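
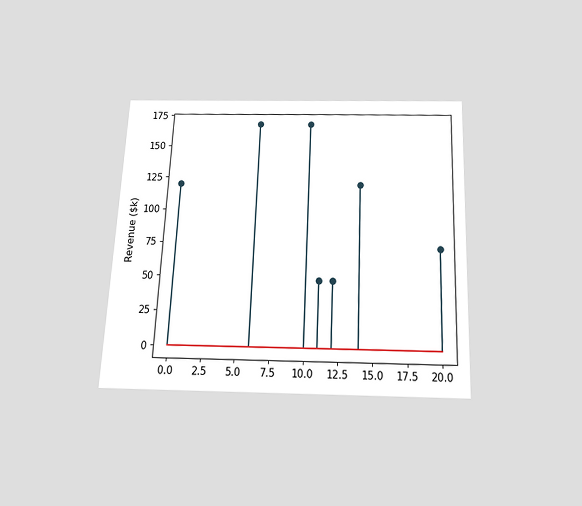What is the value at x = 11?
The chart is tilted about 3° clockwise and viewed slightly from below. The stem at x=11 reaches $48k.

$48k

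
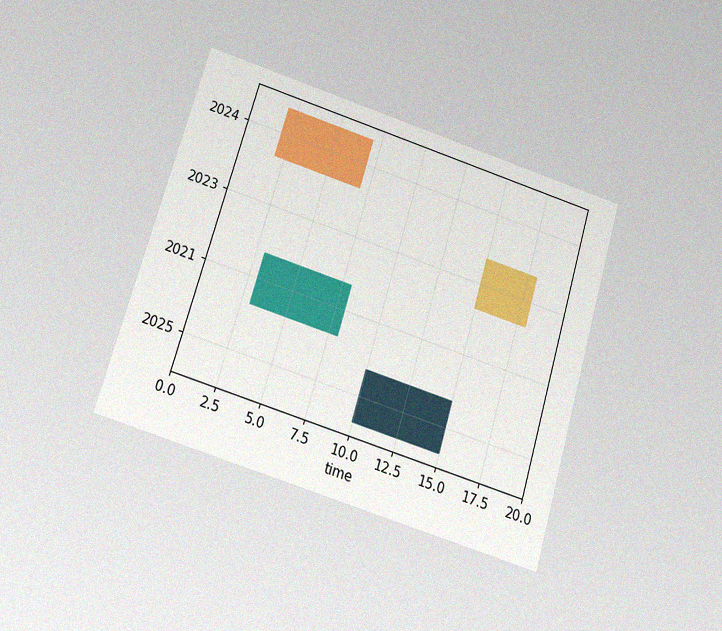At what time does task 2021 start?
The chart is tilted about 17° clockwise and viewed slightly from below, with some photo noise. The 2021 bar begins at t=3.

3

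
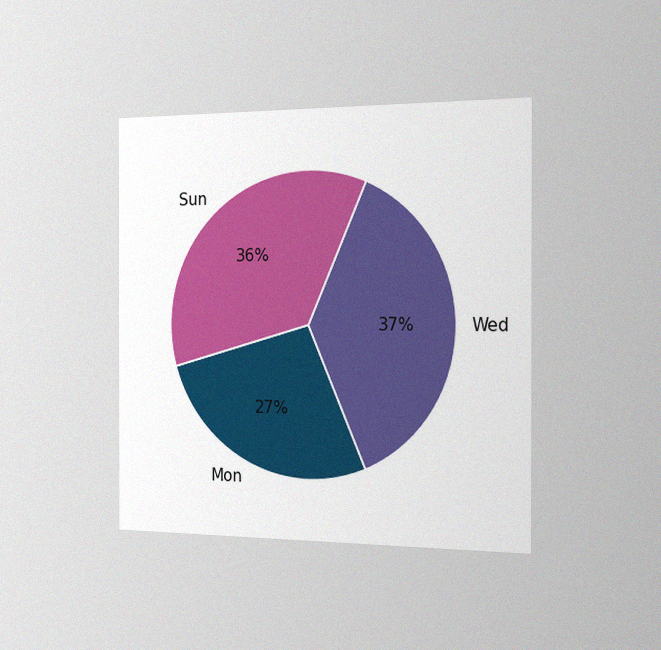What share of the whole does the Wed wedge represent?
37%

The chart is viewed slightly from the right, with some photo noise. The Wed slice takes up 37% of the pie.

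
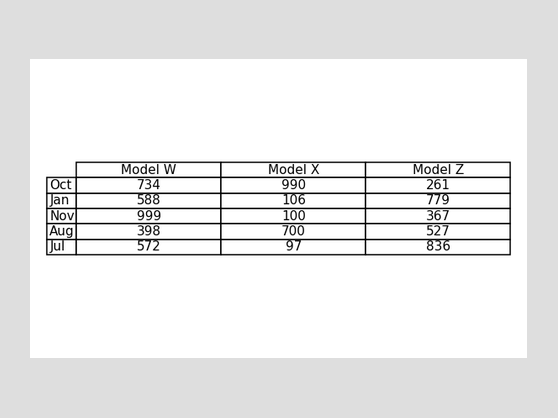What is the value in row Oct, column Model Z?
261

The (Oct, Model Z) cell reads 261.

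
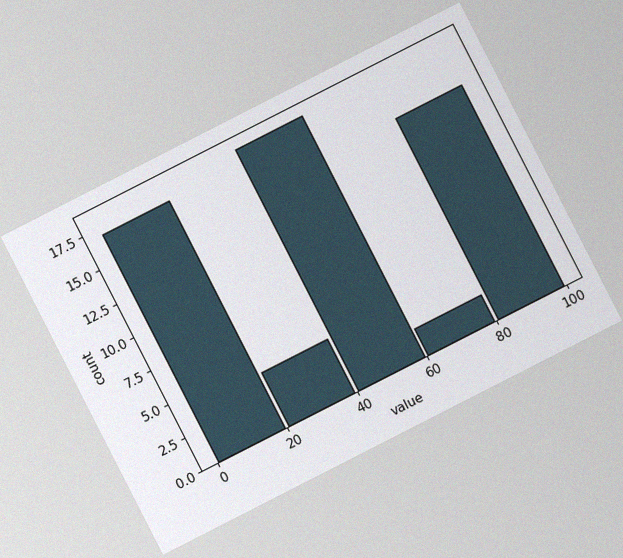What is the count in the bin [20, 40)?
4

The chart is tilted about 27° counter-clockwise, with some photo noise. The [20, 40) bin has height 4.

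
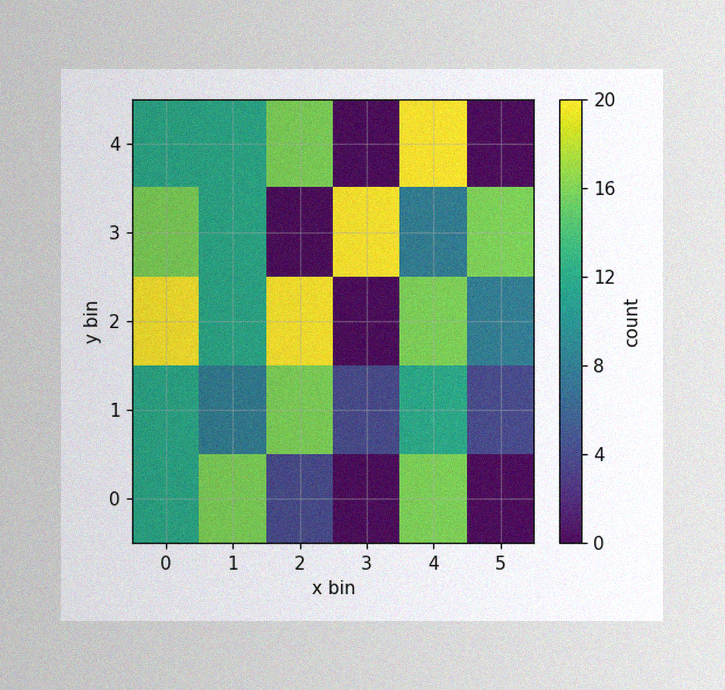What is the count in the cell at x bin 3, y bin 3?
The image has some photo noise and uneven lighting. Matching the cell (3, 3) against the colorbar gives 20.

20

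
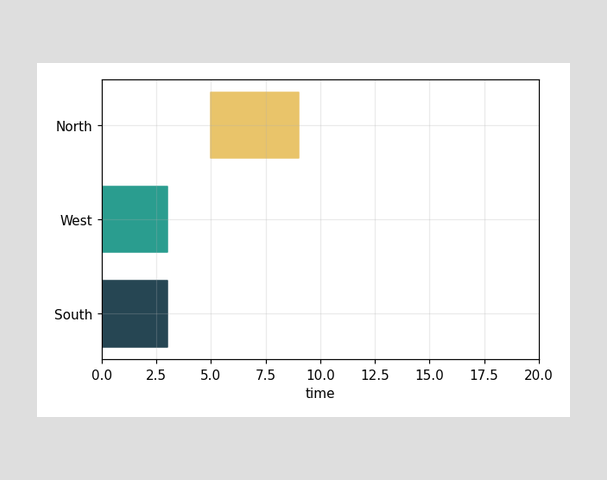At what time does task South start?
The South bar begins at t=0.

0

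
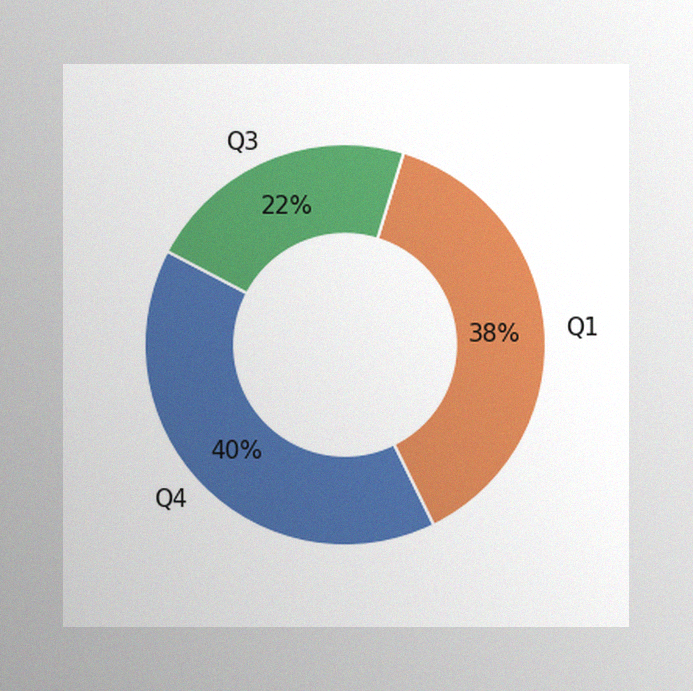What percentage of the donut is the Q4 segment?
The image has some photo noise and uneven lighting. The Q4 segment takes up 40% of the ring.

40%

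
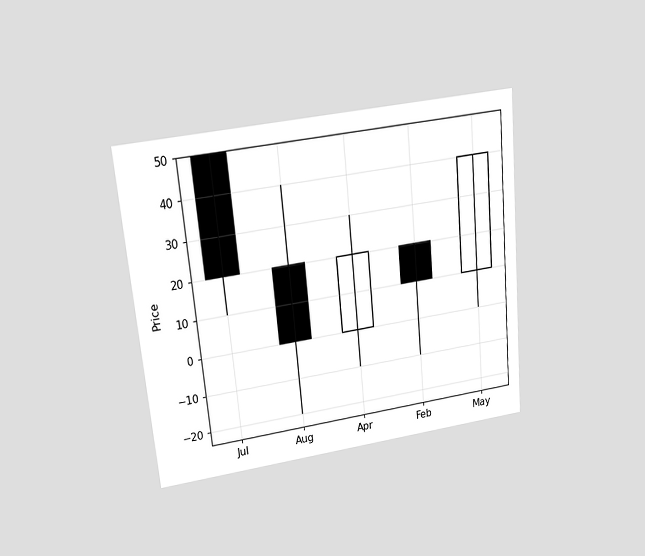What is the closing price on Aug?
The chart is tilted about 5° counter-clockwise and viewed slightly from above. The Aug candle closes at 0.

0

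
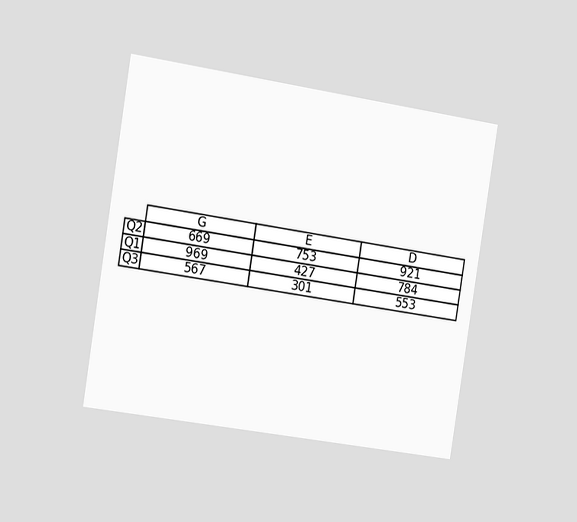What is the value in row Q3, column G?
The chart is tilted about 9° clockwise and viewed slightly from the left. The (Q3, G) cell reads 567.

567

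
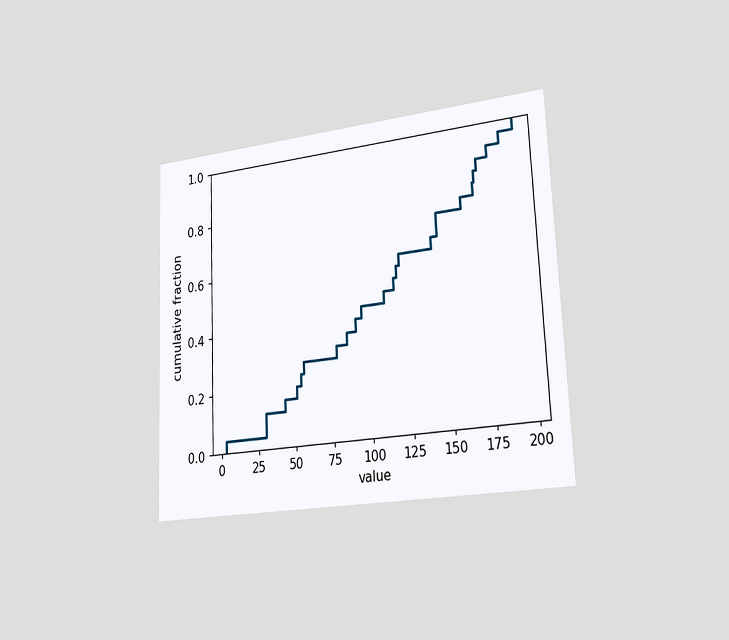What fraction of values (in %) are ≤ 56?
The chart is tilted about 2° counter-clockwise and viewed slightly from the right. At x=56 the ECDF step is at 28%.

28%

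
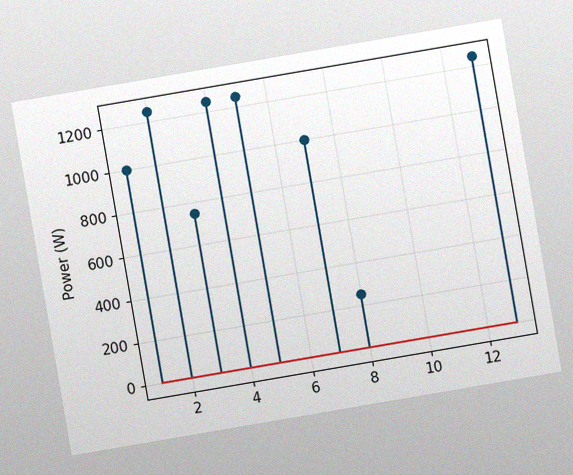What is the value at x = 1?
1000W

The chart is tilted about 10° counter-clockwise, with some photo noise. The stem at x=1 reaches 1000W.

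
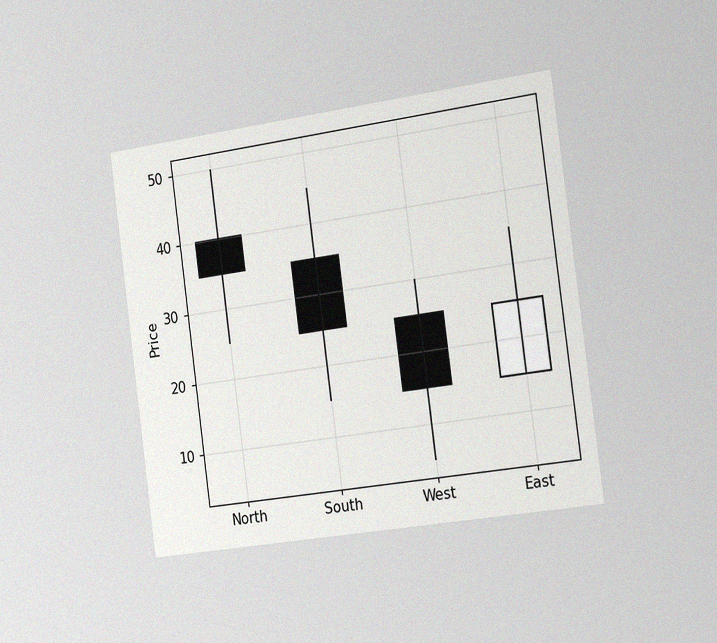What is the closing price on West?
15

The chart is tilted about 8° counter-clockwise and viewed slightly from the right, with some photo noise. The West candle closes at 15.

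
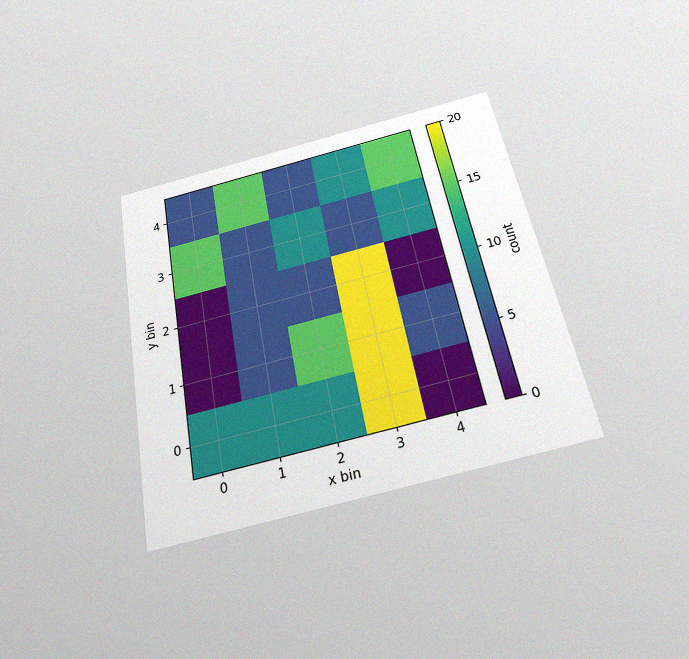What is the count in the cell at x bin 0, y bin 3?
15

The chart is tilted about 10° counter-clockwise and viewed slightly from below, with some photo noise. Matching the cell (0, 3) against the colorbar gives 15.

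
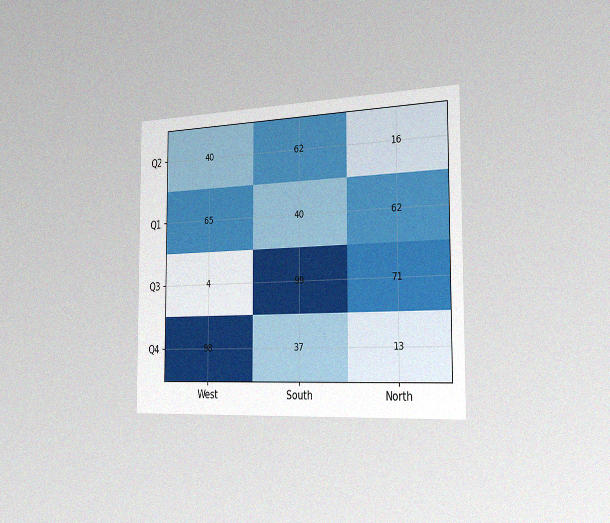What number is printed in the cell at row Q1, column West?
The chart is viewed slightly from the right, with some photo noise. The (Q1, West) cell reads 65.

65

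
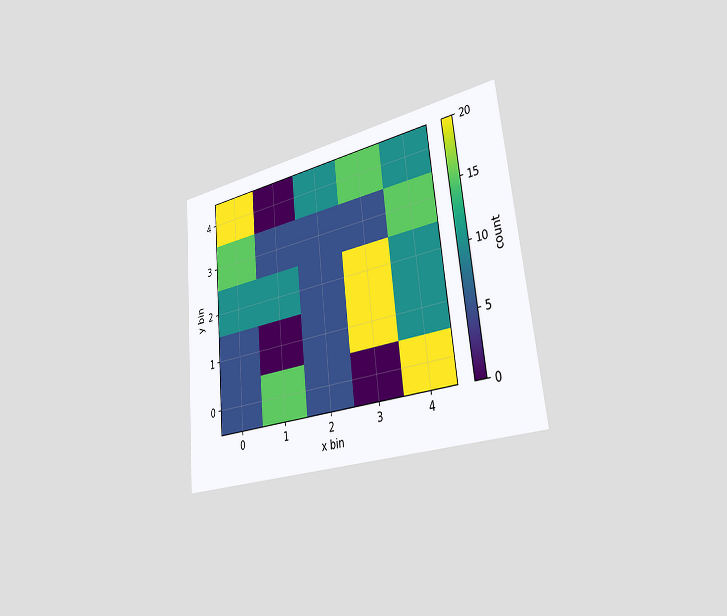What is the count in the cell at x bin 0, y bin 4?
20

The chart is tilted about 6° counter-clockwise and viewed slightly from the right. Matching the cell (0, 4) against the colorbar gives 20.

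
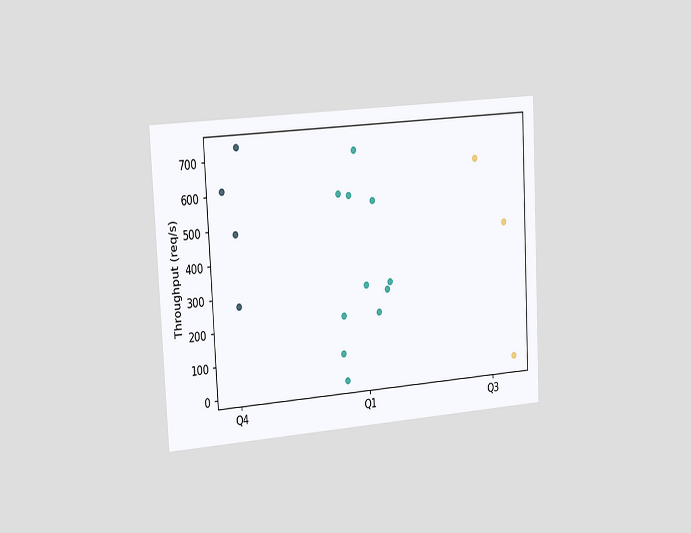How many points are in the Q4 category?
The chart is tilted about 3° counter-clockwise and viewed slightly from the left. Counting the markers in the Q4 column gives 4.

4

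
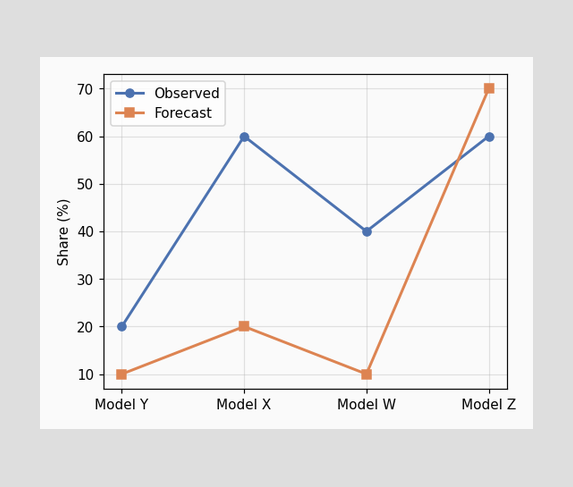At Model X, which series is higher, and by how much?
At Model X, Observed sits above the other line by 40%.

Observed, by 40%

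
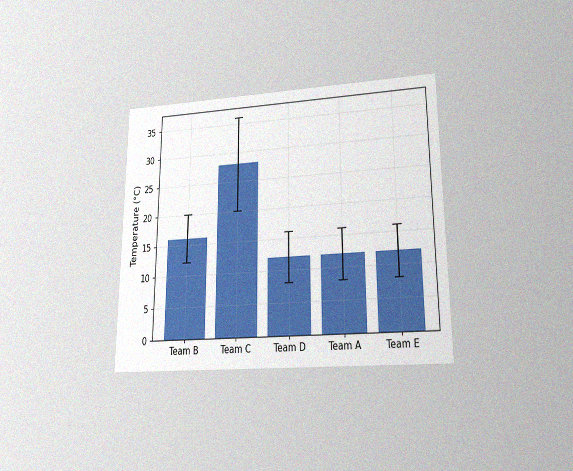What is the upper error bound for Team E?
The chart is viewed at a slight angle, with some photo noise. The Team E bar's upper whisker reaches 16°C.

16°C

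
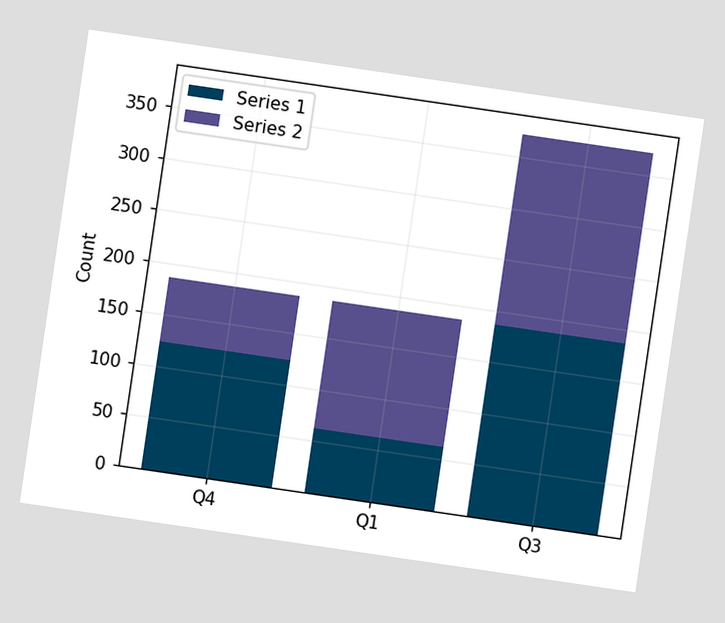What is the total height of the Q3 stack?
372

The chart is tilted about 8° clockwise. The Q3 stack's top reaches 372 on the y-axis.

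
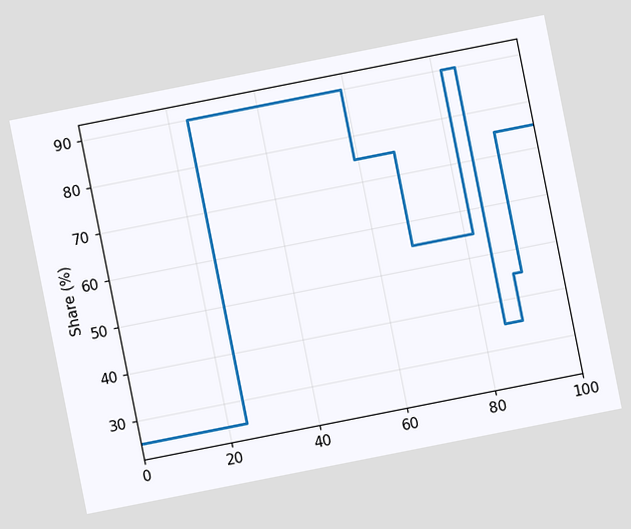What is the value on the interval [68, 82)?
55%

The chart is tilted about 11° counter-clockwise. On [68, 82) the step sits at 55%.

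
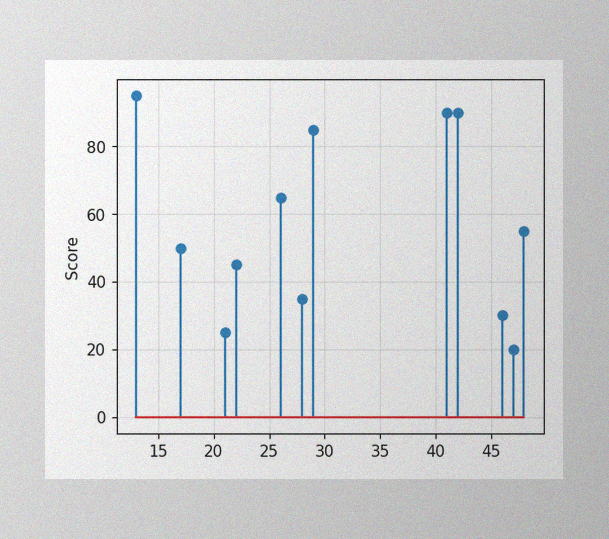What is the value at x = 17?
50

The image has some photo noise and uneven lighting. The stem at x=17 reaches 50.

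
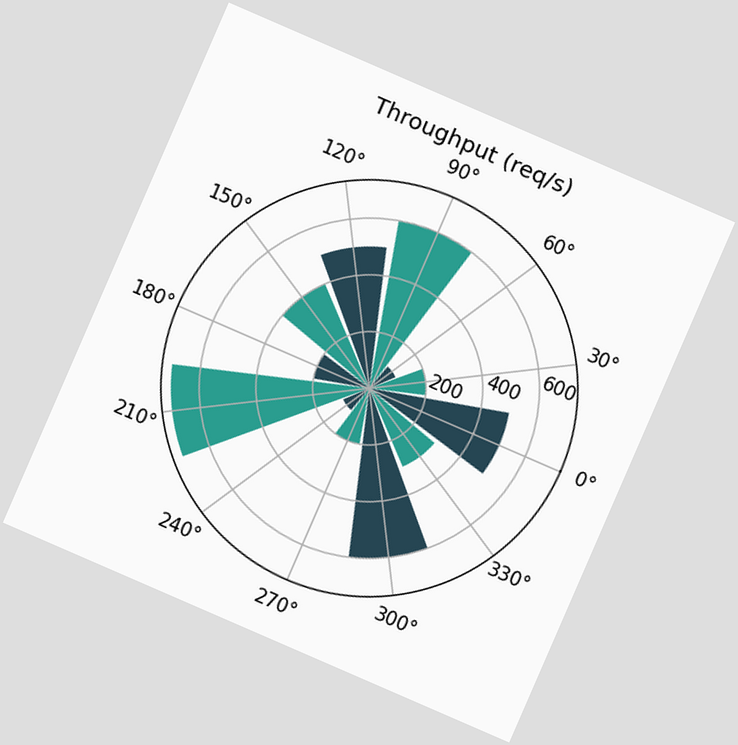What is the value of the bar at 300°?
The chart is tilted about 23° clockwise. The bar at 300° reaches 600req/s on the radial axis.

600req/s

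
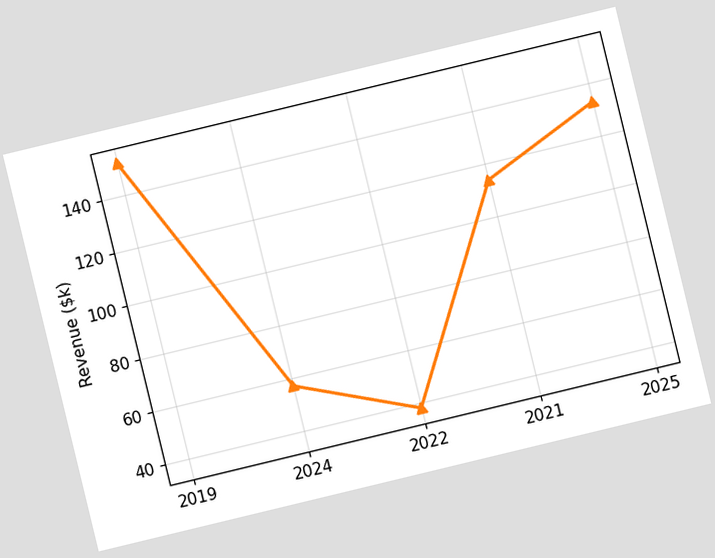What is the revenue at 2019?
$152k

The chart is tilted about 14° counter-clockwise. At 2019, the line is at $152k.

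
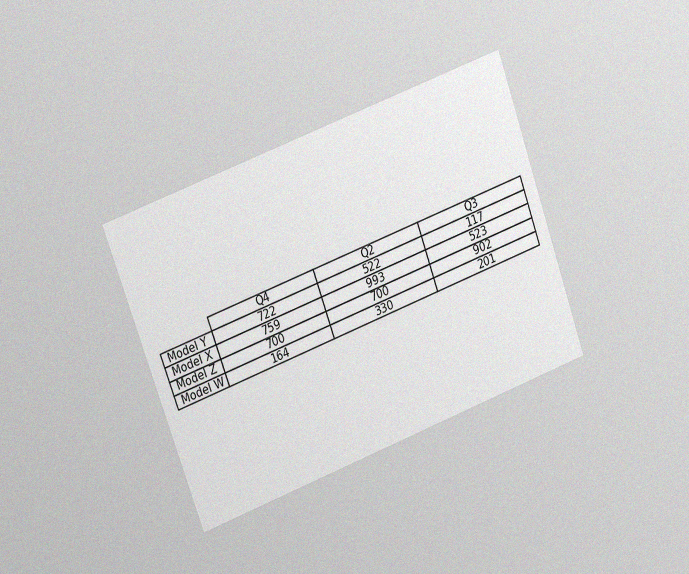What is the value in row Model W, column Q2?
The chart is tilted about 20° counter-clockwise and viewed at a slight angle, with some photo noise. The (Model W, Q2) cell reads 330.

330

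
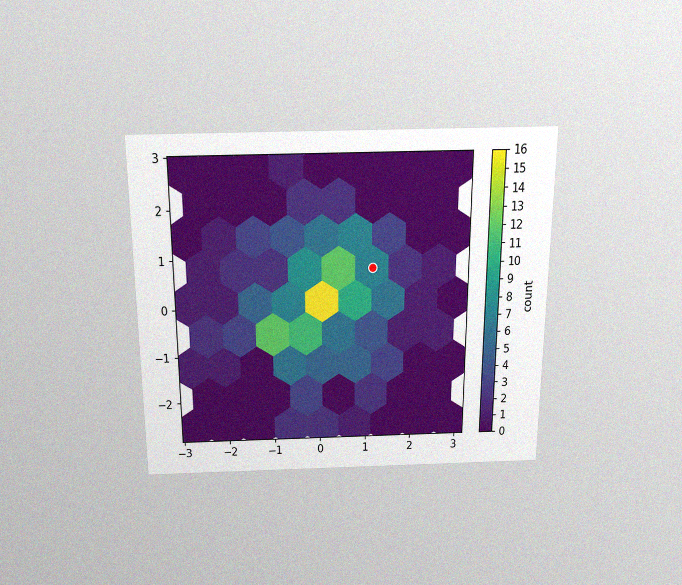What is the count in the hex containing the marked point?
The chart is viewed slightly from above, with some photo noise. The marked hex reads 7 on the colorbar.

7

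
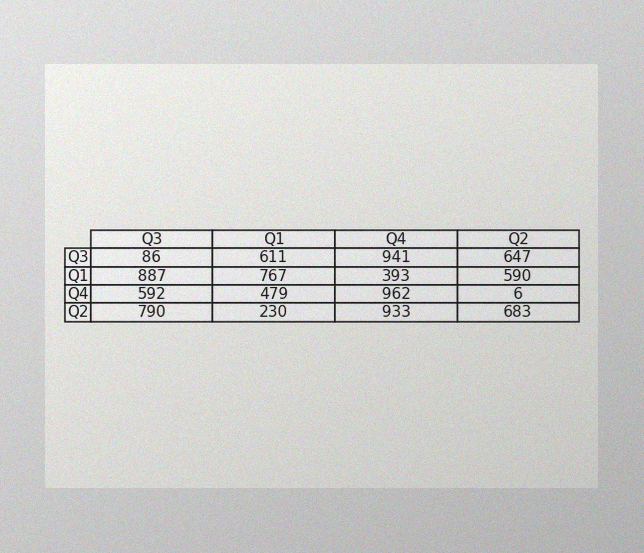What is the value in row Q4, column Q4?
The image has some photo noise and uneven lighting. The (Q4, Q4) cell reads 962.

962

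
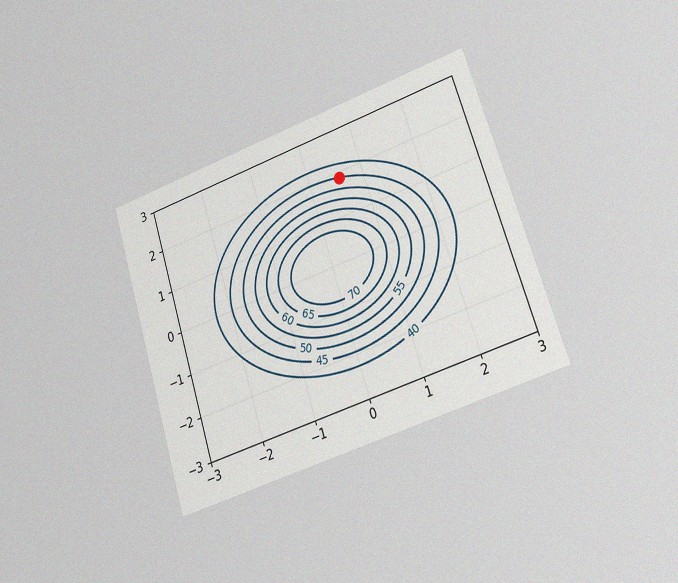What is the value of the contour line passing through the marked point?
The chart is tilted about 18° counter-clockwise and viewed at a slight angle, with some photo noise. The marked point sits on the contour labelled 45.

45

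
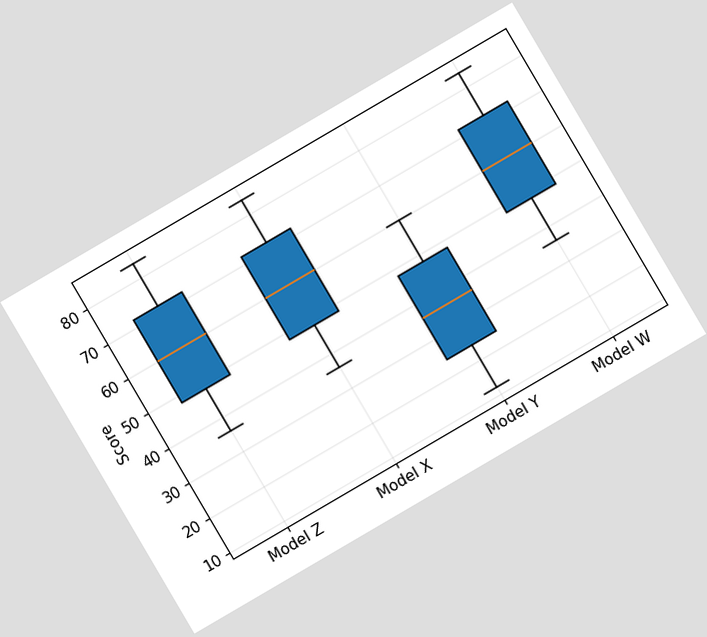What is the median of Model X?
60

The chart is tilted about 30° counter-clockwise. The median line in the Model X box sits at 60.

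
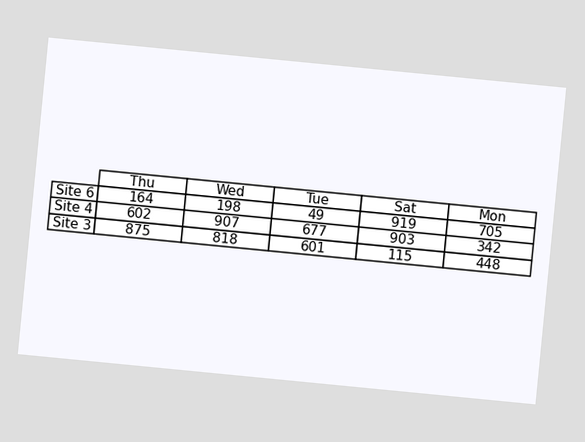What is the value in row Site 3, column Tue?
601

The chart is tilted about 6° clockwise. The (Site 3, Tue) cell reads 601.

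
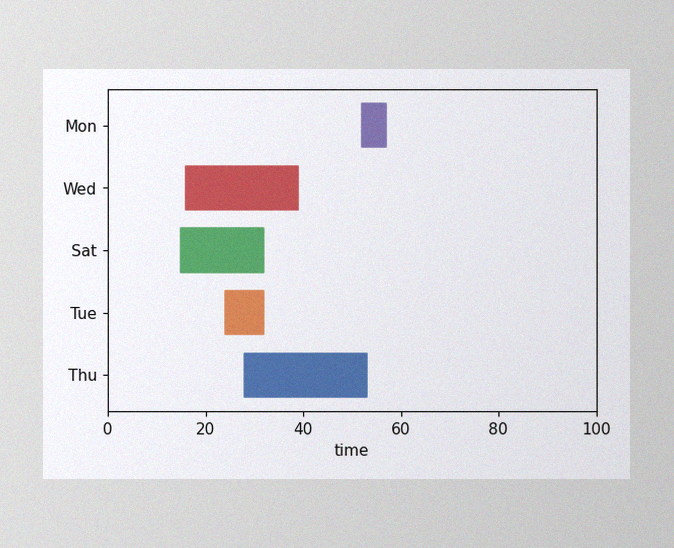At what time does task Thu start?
The image has some photo noise and uneven lighting. The Thu bar begins at t=28.

28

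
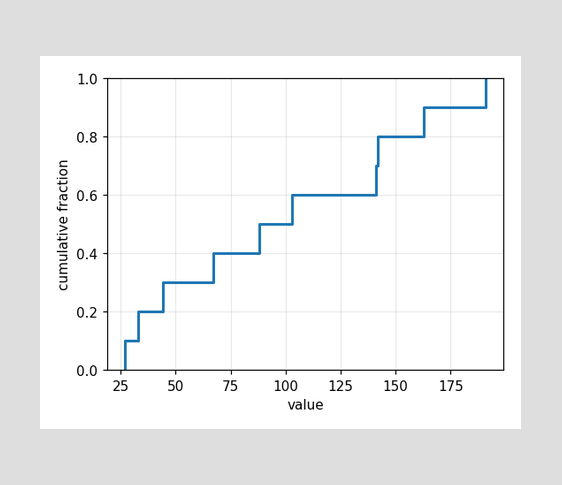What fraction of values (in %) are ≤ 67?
At x=67 the ECDF step is at 40%.

40%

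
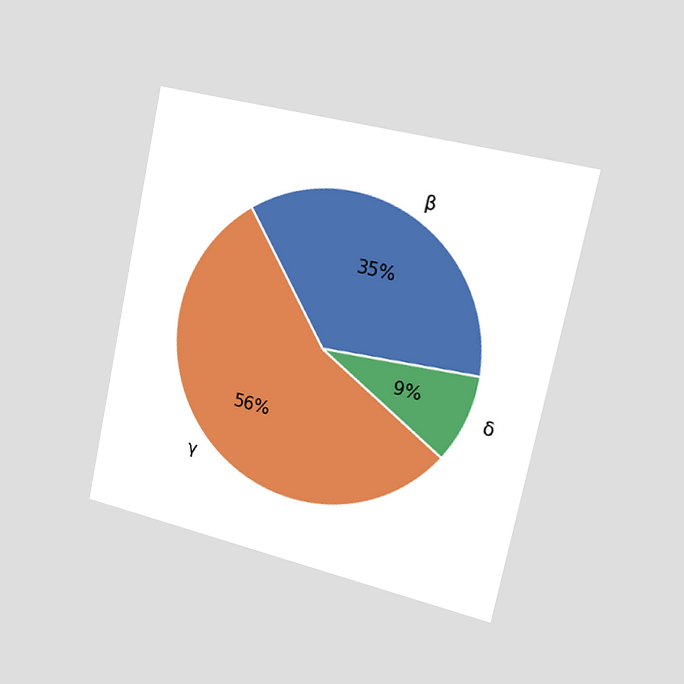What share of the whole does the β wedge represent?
The chart is tilted about 12° clockwise and viewed slightly from the right. The β slice takes up 35% of the pie.

35%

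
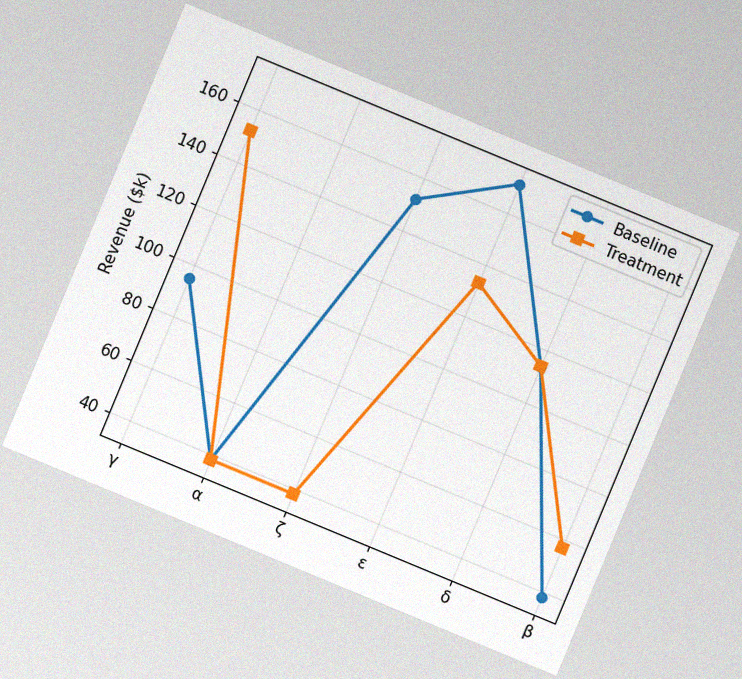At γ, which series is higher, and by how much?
The chart is tilted about 23° clockwise, with some photo noise. At γ, Treatment sits above the other line by $57k.

Treatment, by $57k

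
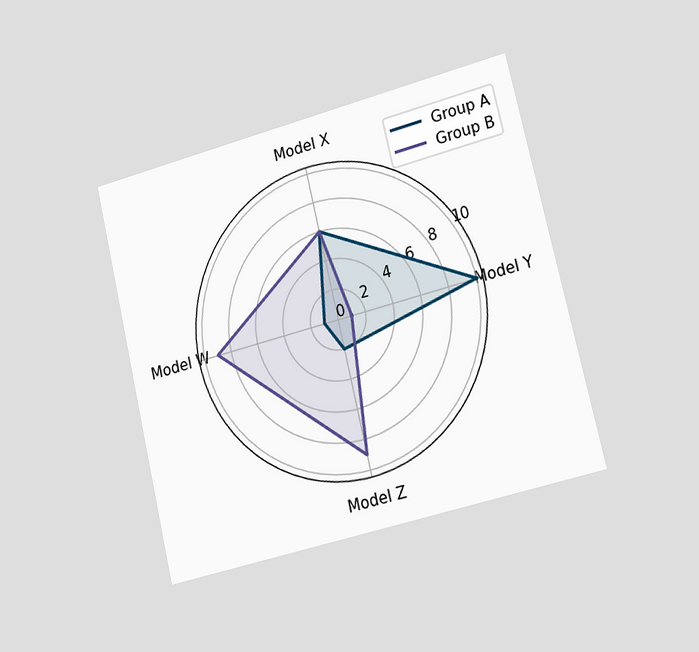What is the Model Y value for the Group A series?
The chart is tilted about 13° counter-clockwise and viewed slightly from the right. On the Model Y axis, Group A reaches 10.

10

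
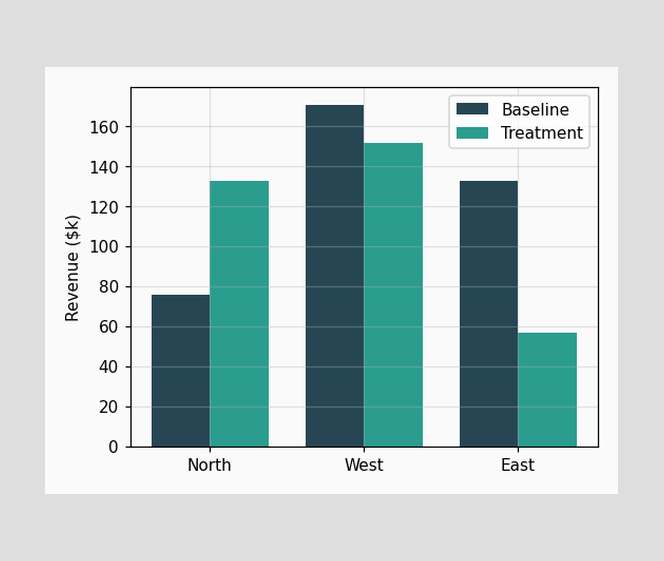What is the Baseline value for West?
$171k

The Baseline bar at West reaches $171k on the y-axis.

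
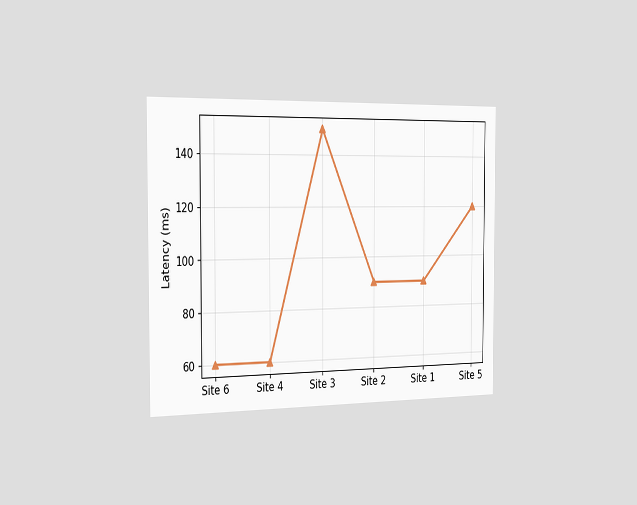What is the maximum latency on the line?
150ms

The chart is viewed slightly from the left. The highest point is at Site 3, and reading across to the y-axis gives 150ms.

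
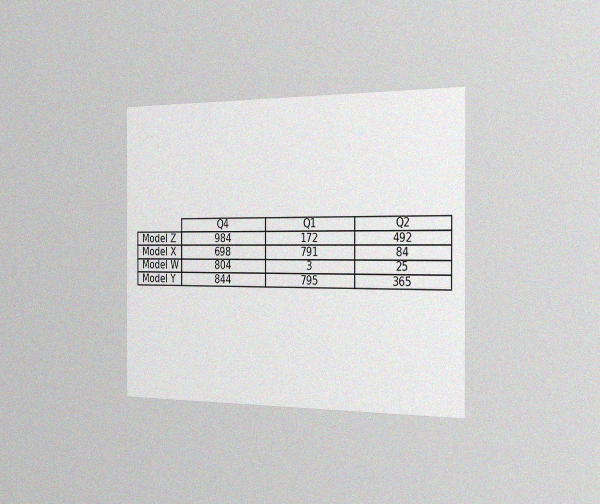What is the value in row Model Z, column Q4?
984

The chart is viewed slightly from the right, with some photo noise. The (Model Z, Q4) cell reads 984.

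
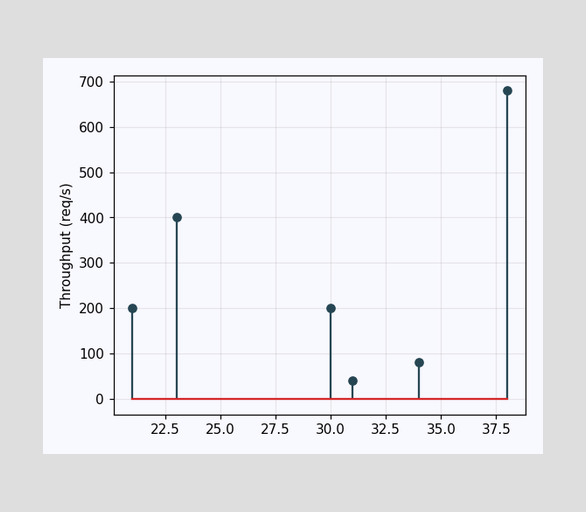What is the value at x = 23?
400req/s

The stem at x=23 reaches 400req/s.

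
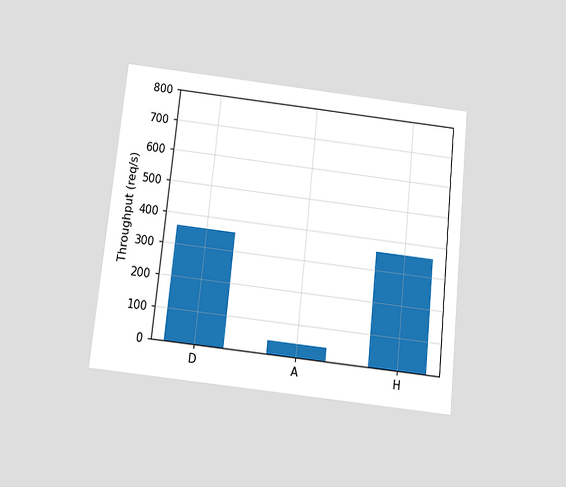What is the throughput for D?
360req/s

The chart is tilted about 6° clockwise and viewed slightly from below. Reading along the chart's y-axis, the D bar reaches 360req/s.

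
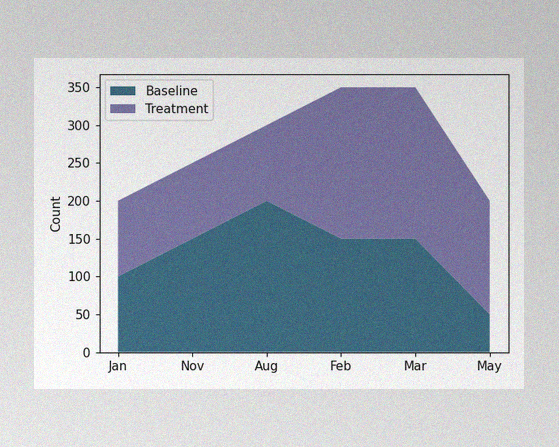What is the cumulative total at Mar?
The image has some photo noise and uneven lighting. The stacked total at Mar reaches 350.

350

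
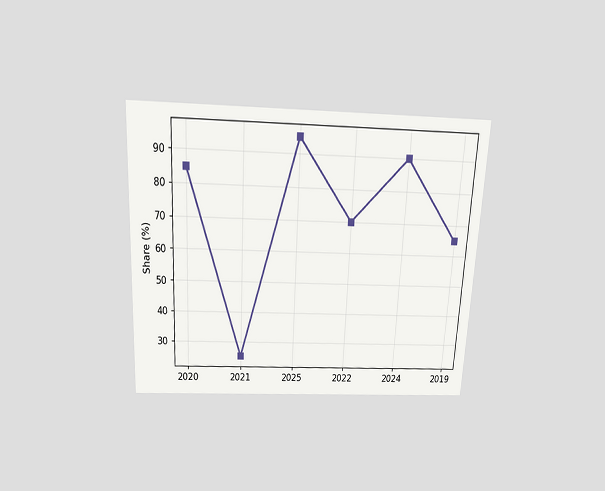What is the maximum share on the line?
The chart is tilted about 3° clockwise and viewed slightly from above. The highest point is at 2025, and reading across to the y-axis gives 95%.

95%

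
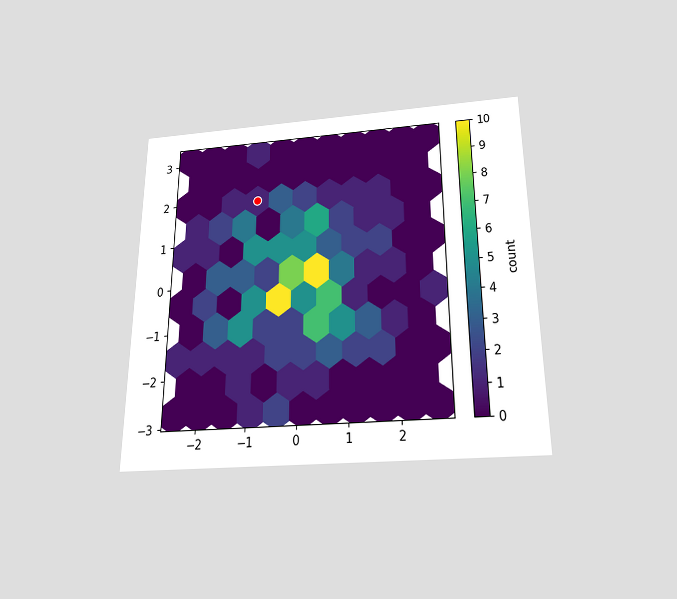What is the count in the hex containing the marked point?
1

The chart is viewed slightly from below. The marked hex reads 1 on the colorbar.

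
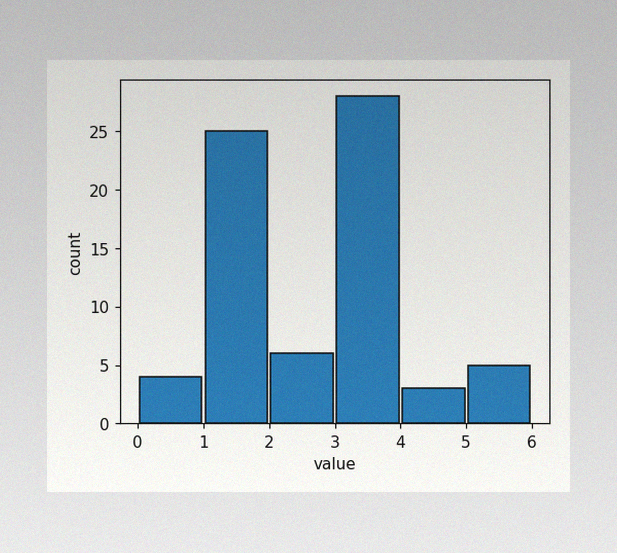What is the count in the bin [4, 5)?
The image has some photo noise and uneven lighting. The [4, 5) bin has height 3.

3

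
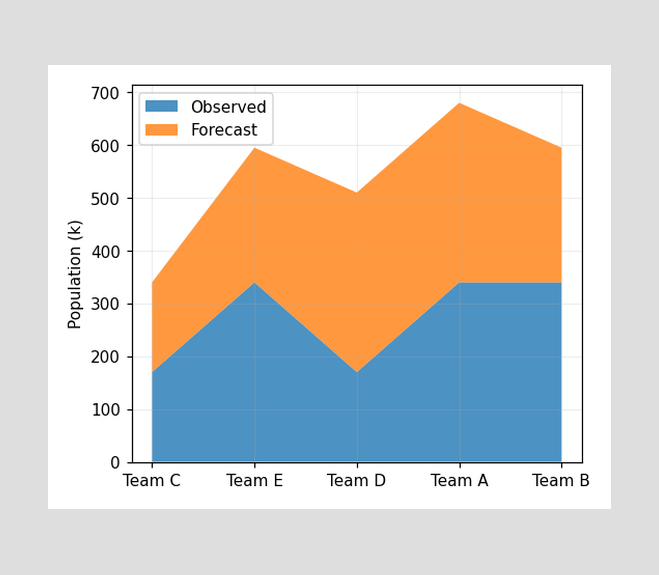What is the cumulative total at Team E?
595k

The stacked total at Team E reaches 595k.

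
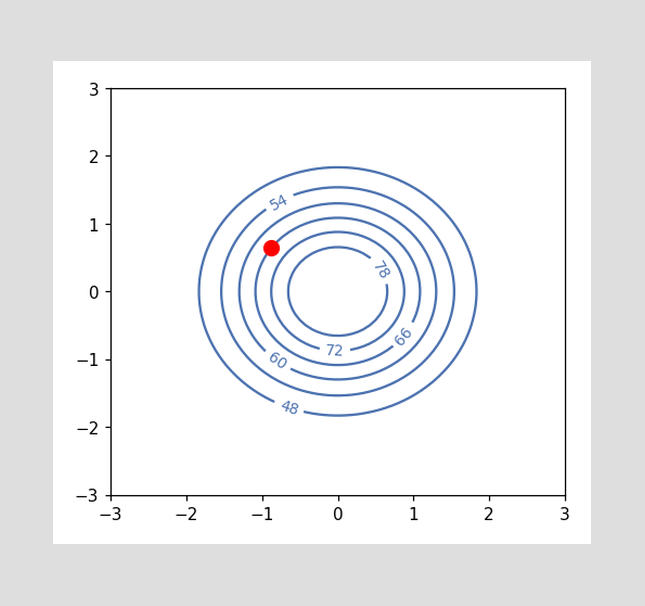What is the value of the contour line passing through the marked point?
66

The marked point sits on the contour labelled 66.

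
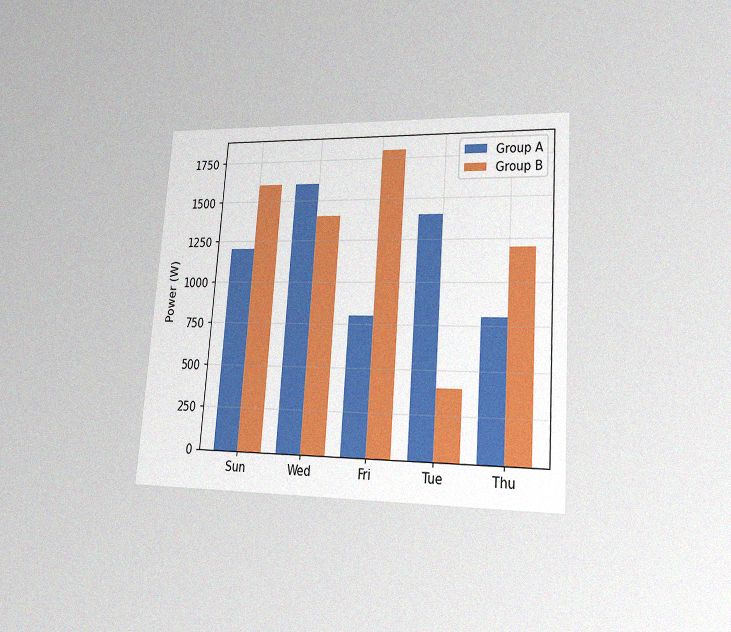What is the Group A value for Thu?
800W

The chart is tilted about 4° clockwise and viewed at a slight angle, with some photo noise. The Group A bar at Thu reaches 800W on the y-axis.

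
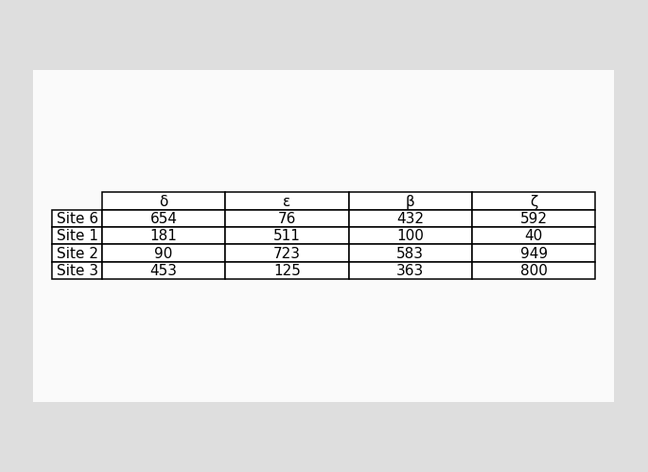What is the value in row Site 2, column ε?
723

The (Site 2, ε) cell reads 723.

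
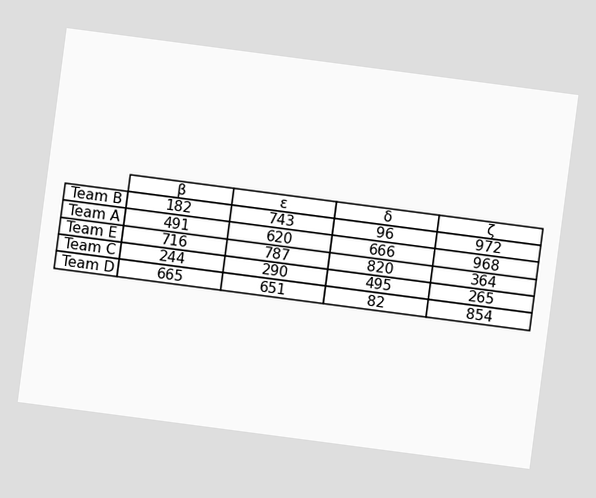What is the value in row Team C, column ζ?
265

The chart is tilted about 7° clockwise. The (Team C, ζ) cell reads 265.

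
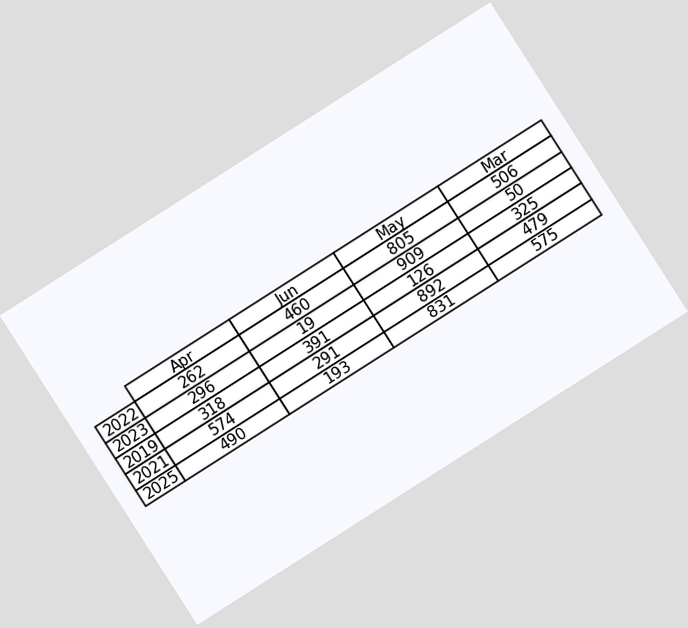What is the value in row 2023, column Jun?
The chart is tilted about 33° counter-clockwise. The (2023, Jun) cell reads 19.

19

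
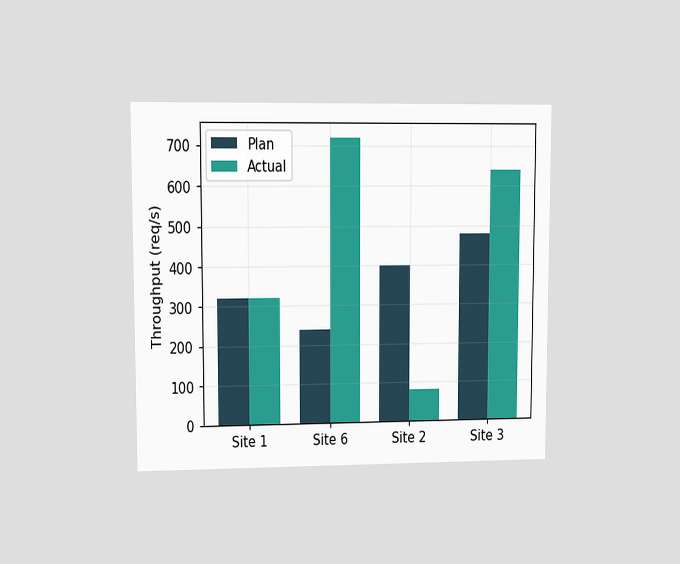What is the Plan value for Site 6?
240req/s

The chart is viewed at a slight angle. The Plan bar at Site 6 reaches 240req/s on the y-axis.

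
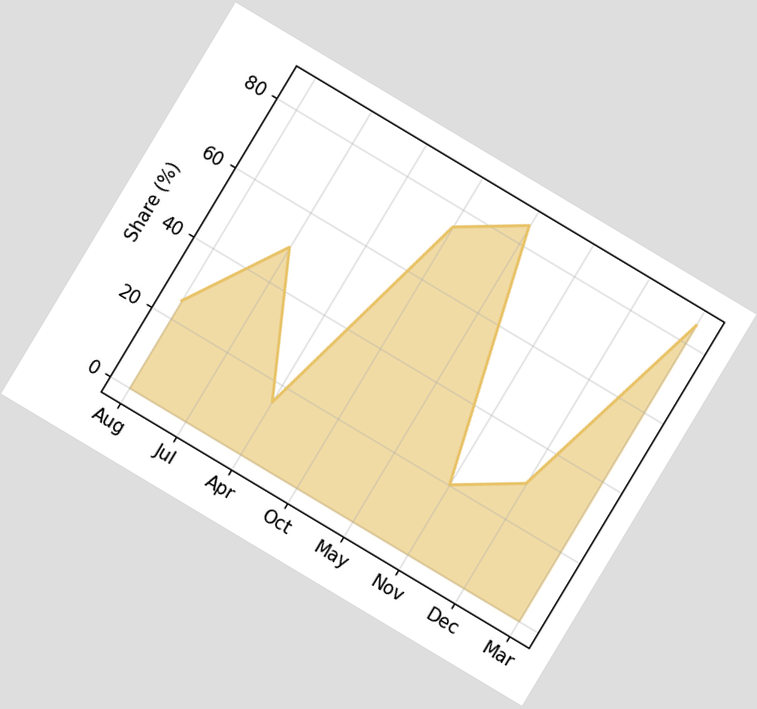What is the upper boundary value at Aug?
25%

The chart is tilted about 31° clockwise. At Aug the upper boundary is at 25%.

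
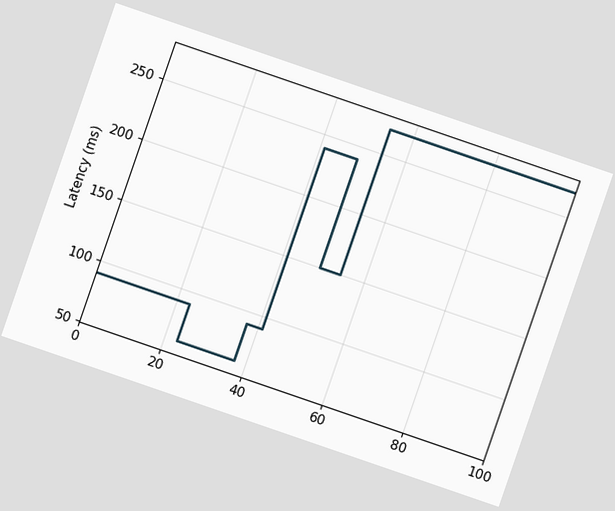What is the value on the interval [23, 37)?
The chart is tilted about 19° clockwise. On [23, 37) the step sits at 60ms.

60ms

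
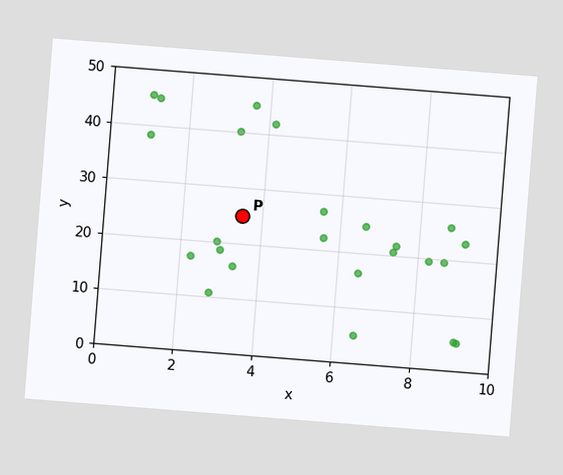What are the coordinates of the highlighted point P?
The chart is tilted about 4° clockwise. Following the gridlines from P to each axis, P sits at (3.5, 25).

(3.5, 25)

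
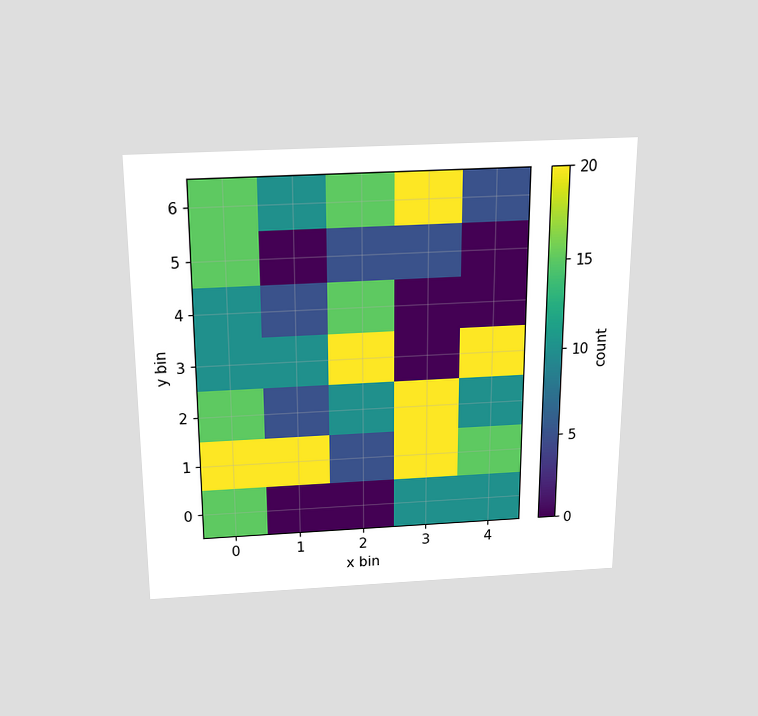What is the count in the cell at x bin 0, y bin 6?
The chart is viewed slightly from above. Matching the cell (0, 6) against the colorbar gives 15.

15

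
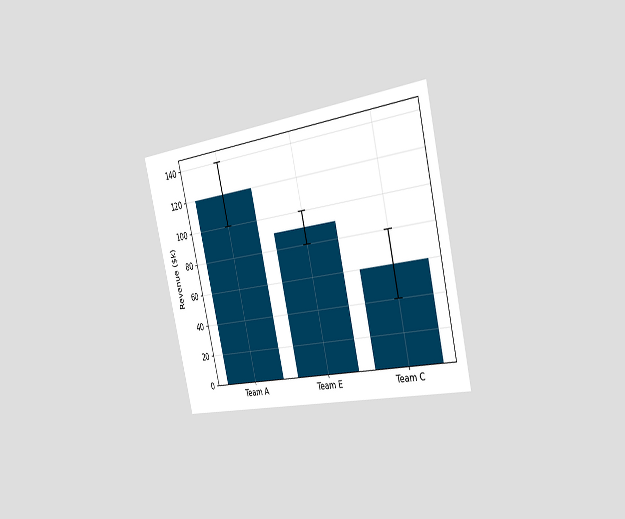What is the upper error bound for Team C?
$80k

The chart is tilted about 13° counter-clockwise and viewed slightly from the right. The Team C bar's upper whisker reaches $80k.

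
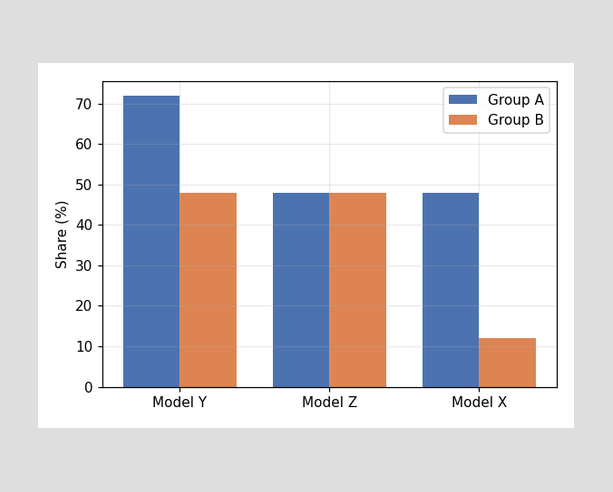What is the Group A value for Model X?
48%

The Group A bar at Model X reaches 48% on the y-axis.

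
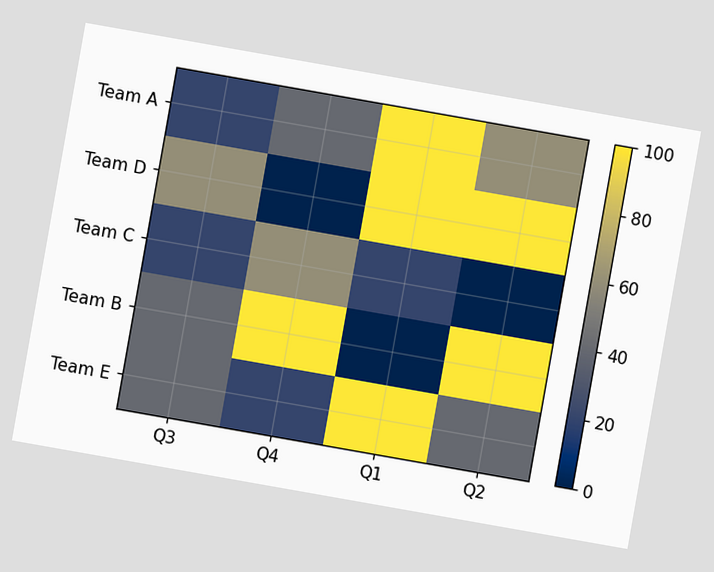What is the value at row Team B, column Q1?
0

The chart is tilted about 10° clockwise. Matching cell (Team B, Q1) against the colorbar gives 0.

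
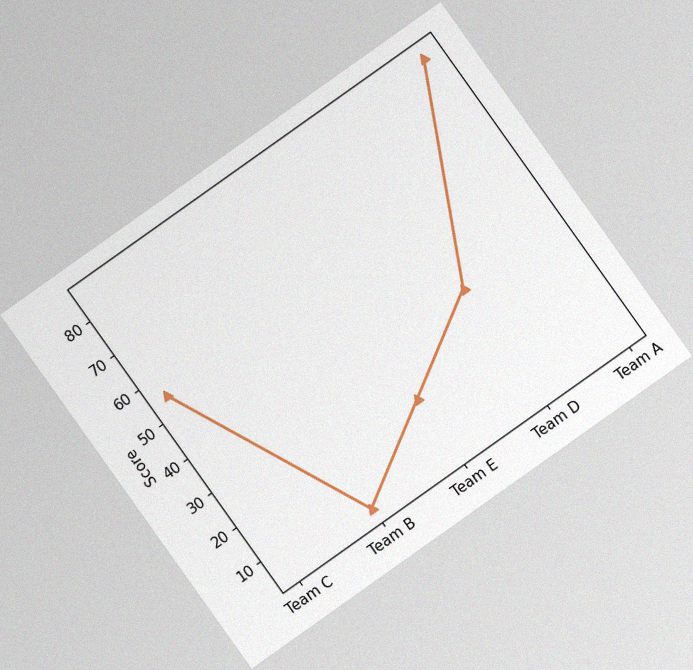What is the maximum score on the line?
The chart is tilted about 35° counter-clockwise, with some photo noise. The highest point is at Team A, and reading across to the y-axis gives 85.

85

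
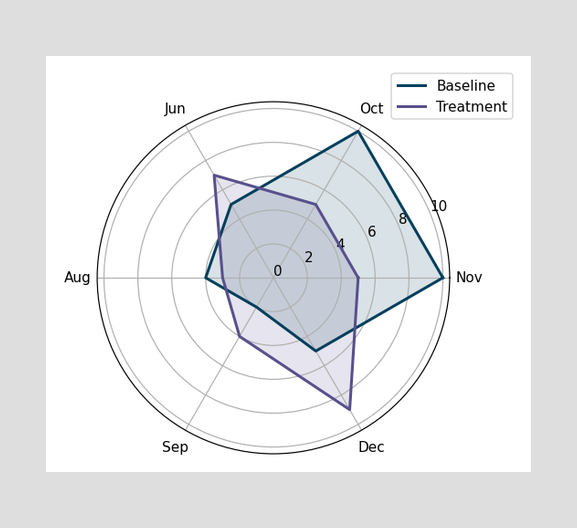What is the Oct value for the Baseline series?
On the Oct axis, Baseline reaches 10.

10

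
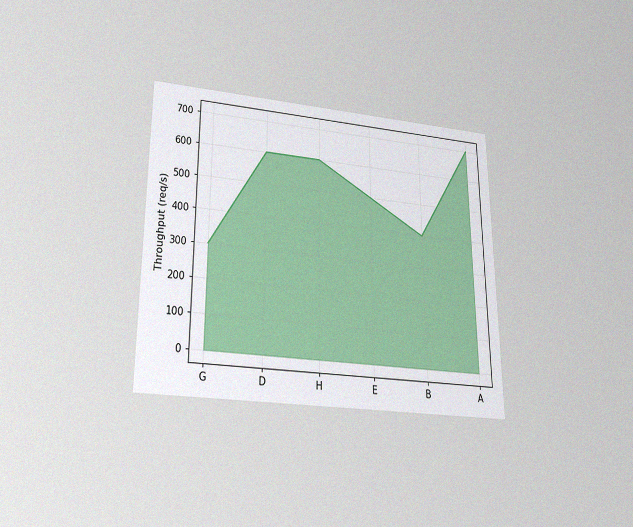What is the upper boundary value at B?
400req/s

The chart is viewed slightly from below, with some photo noise. At B the upper boundary is at 400req/s.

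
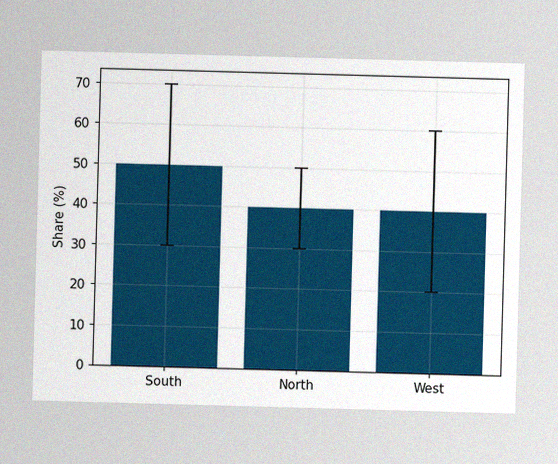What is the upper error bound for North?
The image has some photo noise and uneven lighting. The North bar's upper whisker reaches 50%.

50%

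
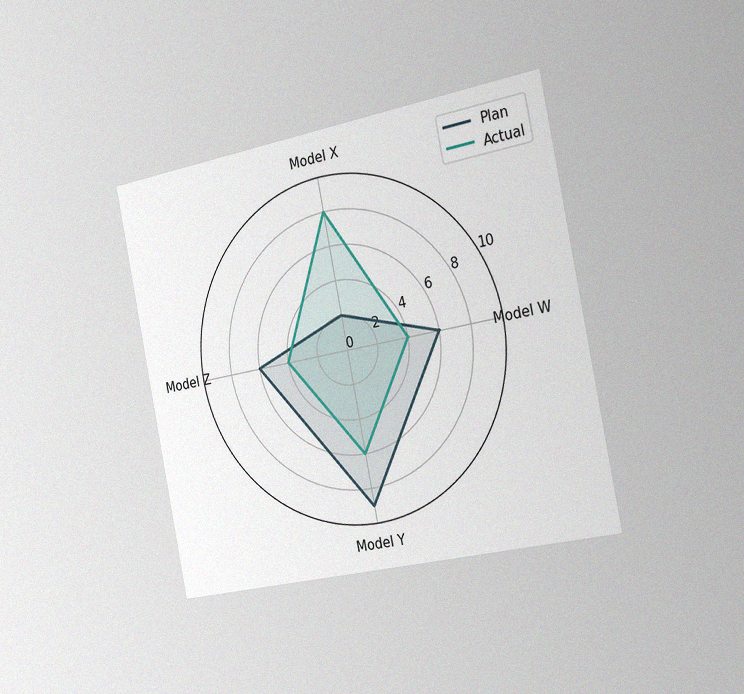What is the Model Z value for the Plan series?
The chart is tilted about 11° counter-clockwise and viewed slightly from the right, with some photo noise. On the Model Z axis, Plan reaches 6.

6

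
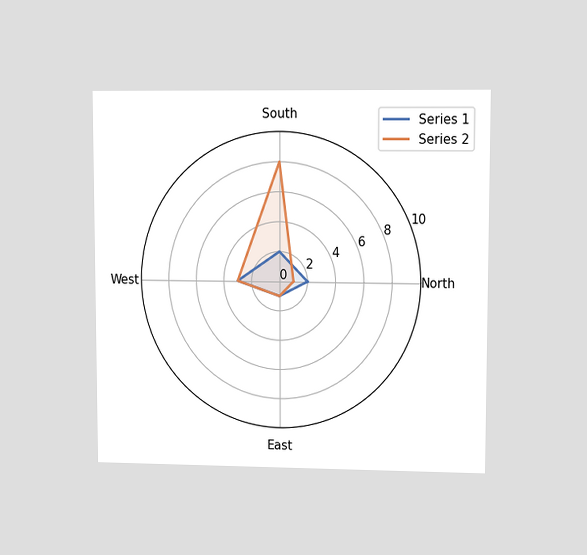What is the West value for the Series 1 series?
3

The chart is viewed at a slight angle. On the West axis, Series 1 reaches 3.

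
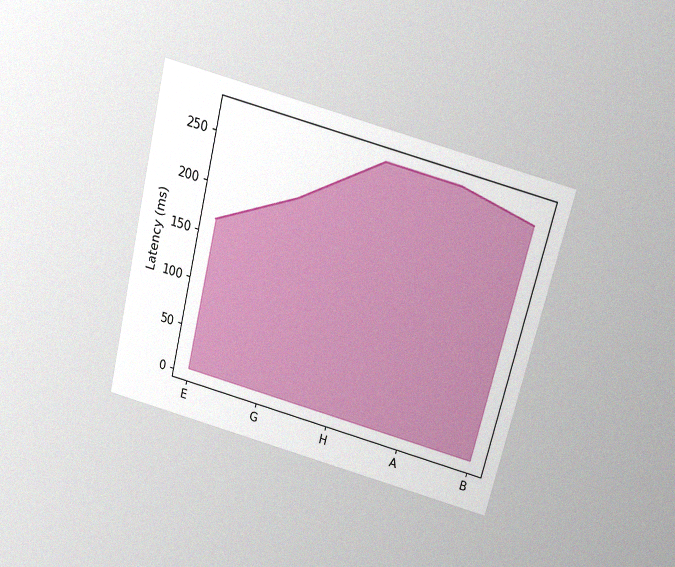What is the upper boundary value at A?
The chart is tilted about 14° clockwise and viewed slightly from above, with some photo noise. At A the upper boundary is at 270ms.

270ms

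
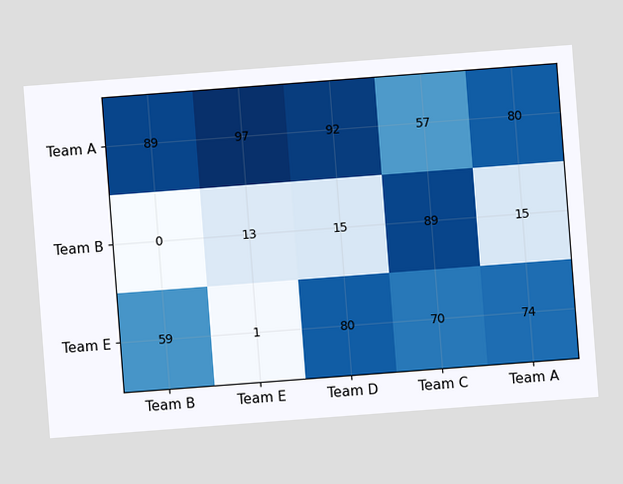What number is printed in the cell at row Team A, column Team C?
The chart is tilted about 4° counter-clockwise. The (Team A, Team C) cell reads 57.

57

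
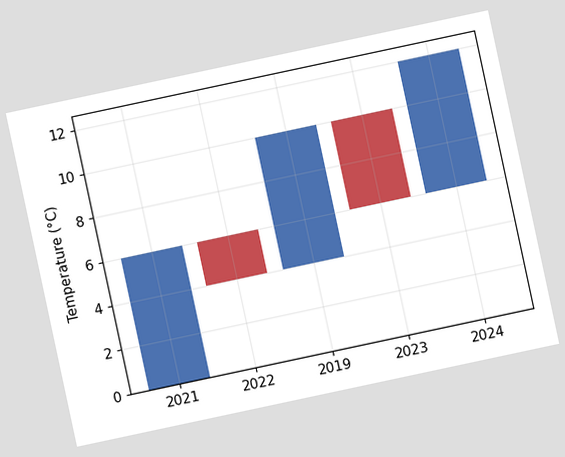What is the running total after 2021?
6°C

The chart is tilted about 12° counter-clockwise. After 2021 the running total reaches 6°C.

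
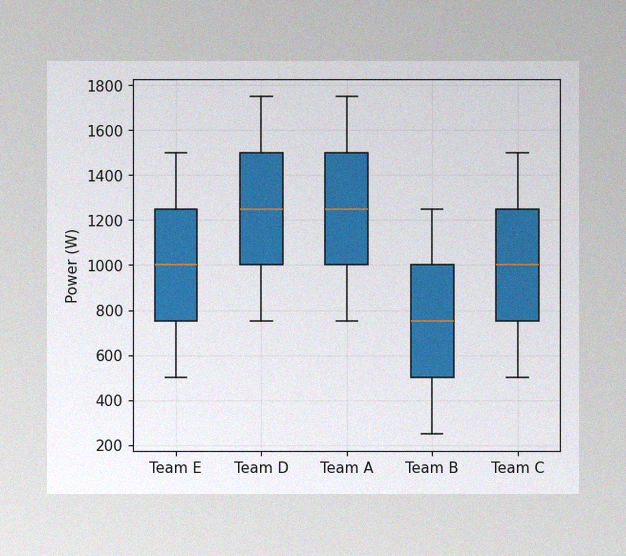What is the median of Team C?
1000W

The image has some photo noise and uneven lighting. The median line in the Team C box sits at 1000W.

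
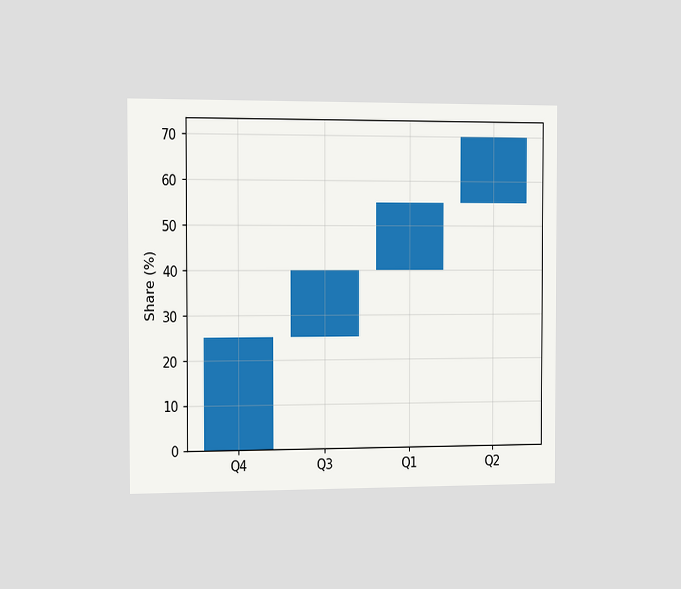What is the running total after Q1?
The chart is viewed slightly from the left. After Q1 the running total reaches 55%.

55%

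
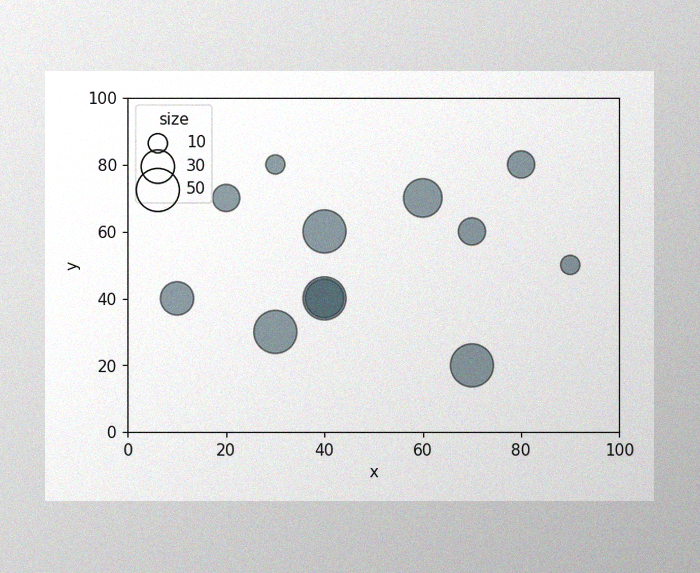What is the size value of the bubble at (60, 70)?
40

The image has some photo noise and uneven lighting. Matching the bubble at (60, 70) against the size legend gives 40.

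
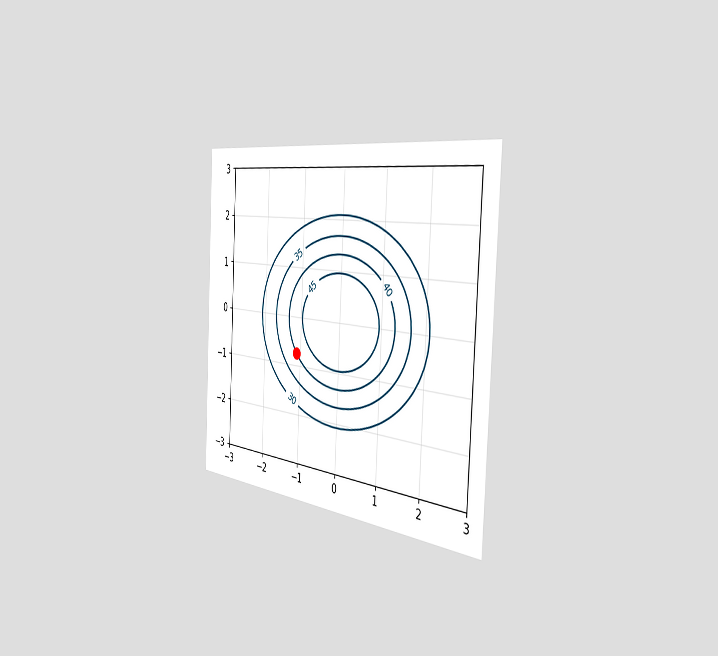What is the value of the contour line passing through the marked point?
The chart is tilted about 3° clockwise and viewed slightly from the right. The marked point sits on the contour labelled 40.

40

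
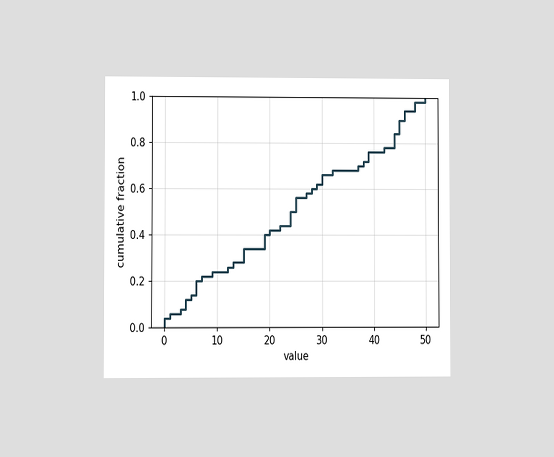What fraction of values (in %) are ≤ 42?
78%

The chart is viewed at a slight angle. At x=42 the ECDF step is at 78%.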